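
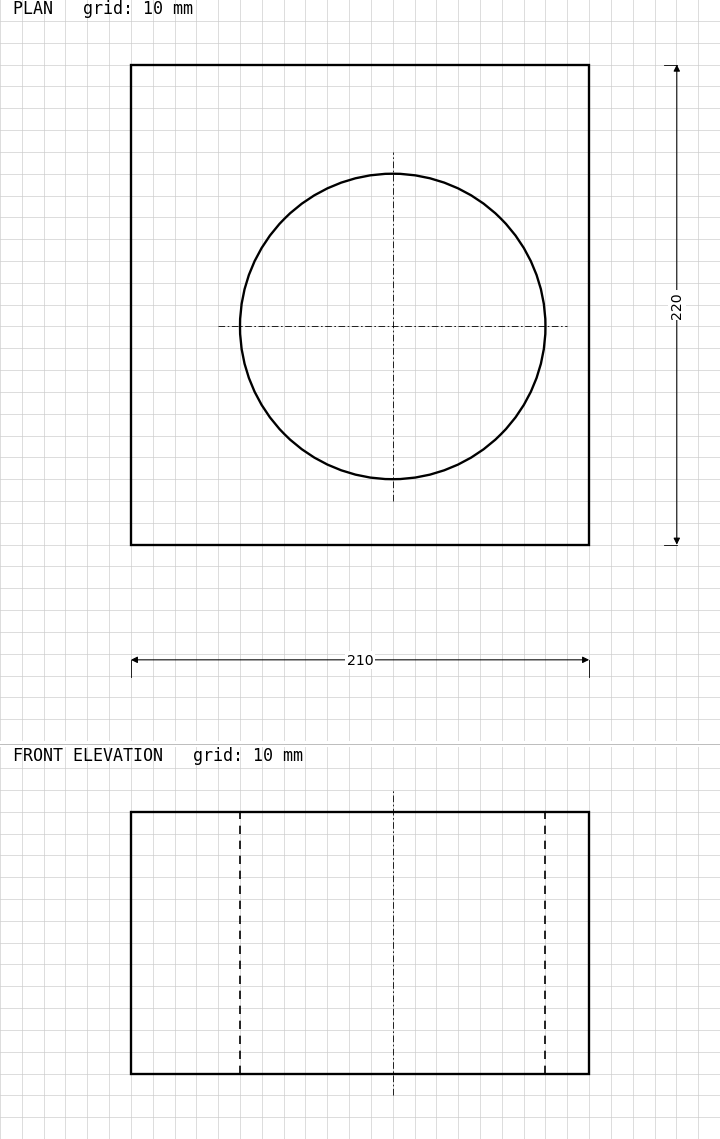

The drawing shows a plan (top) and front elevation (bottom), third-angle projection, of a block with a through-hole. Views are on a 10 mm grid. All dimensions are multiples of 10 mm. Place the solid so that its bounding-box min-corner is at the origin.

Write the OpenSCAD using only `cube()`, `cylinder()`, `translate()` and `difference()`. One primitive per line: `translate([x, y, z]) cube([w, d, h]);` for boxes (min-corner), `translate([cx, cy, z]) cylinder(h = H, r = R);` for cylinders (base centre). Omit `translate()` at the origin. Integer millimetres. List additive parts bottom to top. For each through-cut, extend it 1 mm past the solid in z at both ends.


difference() {
  cube([210, 220, 120]);
  translate([120, 100, -1]) cylinder(h = 122, r = 70);
}


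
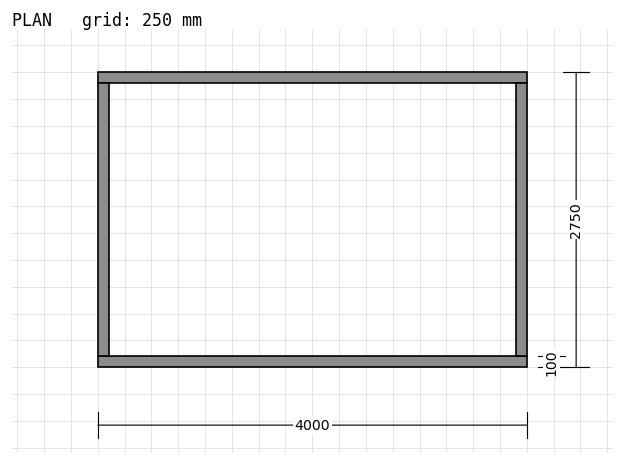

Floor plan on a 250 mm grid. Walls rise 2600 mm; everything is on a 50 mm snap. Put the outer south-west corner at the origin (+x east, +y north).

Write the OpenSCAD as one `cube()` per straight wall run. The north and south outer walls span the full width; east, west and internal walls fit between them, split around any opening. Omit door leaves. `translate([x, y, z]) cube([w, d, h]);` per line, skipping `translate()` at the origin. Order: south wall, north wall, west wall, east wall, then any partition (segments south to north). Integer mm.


cube([4000, 100, 2600]);
translate([0, 2650, 0]) cube([4000, 100, 2600]);
translate([0, 100, 0]) cube([100, 2550, 2600]);
translate([3900, 100, 0]) cube([100, 2550, 2600]);


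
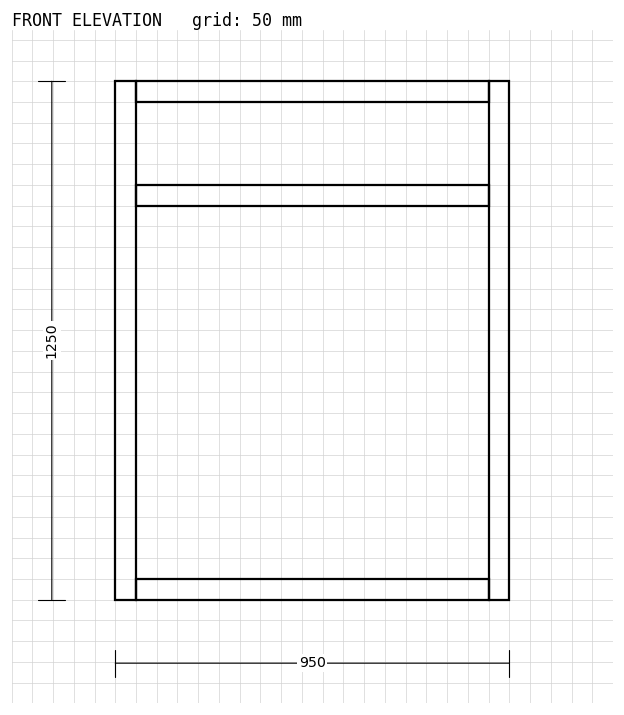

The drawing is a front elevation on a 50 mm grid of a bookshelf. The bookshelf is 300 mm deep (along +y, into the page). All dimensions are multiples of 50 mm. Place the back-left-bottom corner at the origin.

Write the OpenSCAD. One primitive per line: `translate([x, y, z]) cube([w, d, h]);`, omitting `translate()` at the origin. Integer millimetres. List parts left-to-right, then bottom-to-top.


cube([50, 300, 1250]);
translate([50, 0, 0]) cube([850, 300, 50]);
translate([50, 0, 950]) cube([850, 300, 50]);
translate([50, 0, 1200]) cube([850, 300, 50]);
translate([900, 0, 0]) cube([50, 300, 1250]);


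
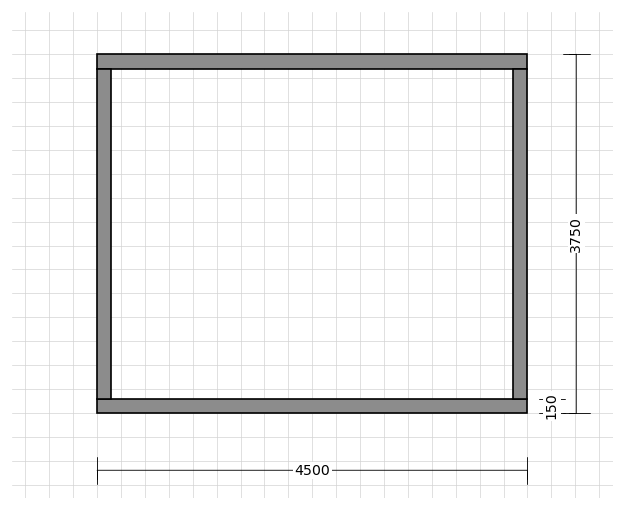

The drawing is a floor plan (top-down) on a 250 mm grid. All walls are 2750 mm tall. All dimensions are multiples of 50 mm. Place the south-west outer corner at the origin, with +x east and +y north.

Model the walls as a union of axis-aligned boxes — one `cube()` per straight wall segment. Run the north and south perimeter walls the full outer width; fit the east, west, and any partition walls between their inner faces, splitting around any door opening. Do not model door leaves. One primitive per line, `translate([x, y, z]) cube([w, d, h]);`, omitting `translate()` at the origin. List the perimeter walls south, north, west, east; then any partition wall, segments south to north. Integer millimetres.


cube([4500, 150, 2750]);
translate([0, 3600, 0]) cube([4500, 150, 2750]);
translate([0, 150, 0]) cube([150, 3450, 2750]);
translate([4350, 150, 0]) cube([150, 3450, 2750]);


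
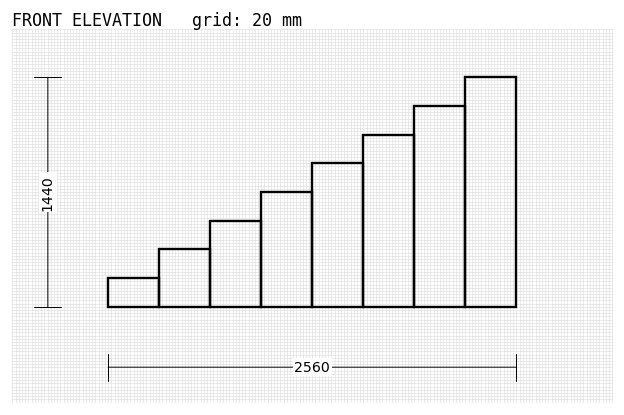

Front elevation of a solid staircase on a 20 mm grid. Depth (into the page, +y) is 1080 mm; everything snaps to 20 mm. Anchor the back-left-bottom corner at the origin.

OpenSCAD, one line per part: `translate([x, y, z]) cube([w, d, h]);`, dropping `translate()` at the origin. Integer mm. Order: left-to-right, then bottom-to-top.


cube([320, 1080, 180]);
translate([320, 0, 0]) cube([320, 1080, 360]);
translate([640, 0, 0]) cube([320, 1080, 540]);
translate([960, 0, 0]) cube([320, 1080, 720]);
translate([1280, 0, 0]) cube([320, 1080, 900]);
translate([1600, 0, 0]) cube([320, 1080, 1080]);
translate([1920, 0, 0]) cube([320, 1080, 1260]);
translate([2240, 0, 0]) cube([320, 1080, 1440]);


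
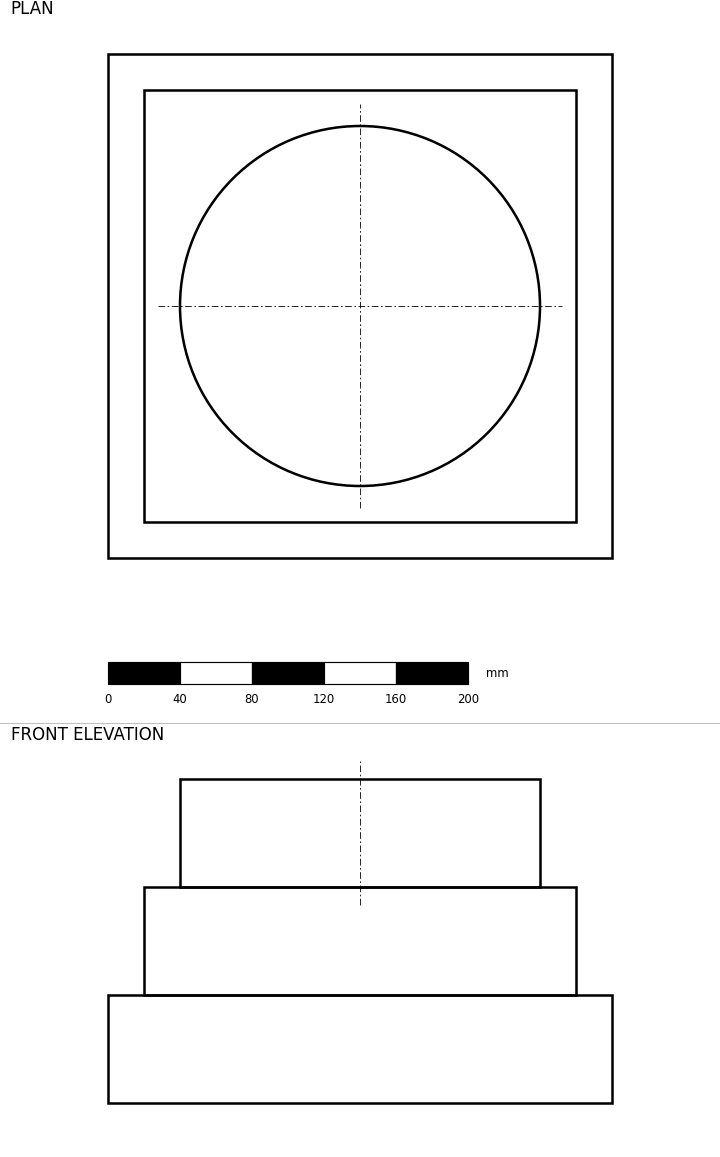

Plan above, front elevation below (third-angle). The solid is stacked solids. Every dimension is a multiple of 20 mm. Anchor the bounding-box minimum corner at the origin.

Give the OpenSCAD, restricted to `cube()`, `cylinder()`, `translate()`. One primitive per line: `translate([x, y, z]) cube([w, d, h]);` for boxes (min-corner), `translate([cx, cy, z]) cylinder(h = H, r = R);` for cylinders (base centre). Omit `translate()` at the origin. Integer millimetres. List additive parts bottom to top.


cube([280, 280, 60]);
translate([20, 20, 60]) cube([240, 240, 60]);
translate([140, 140, 120]) cylinder(h = 60, r = 100);


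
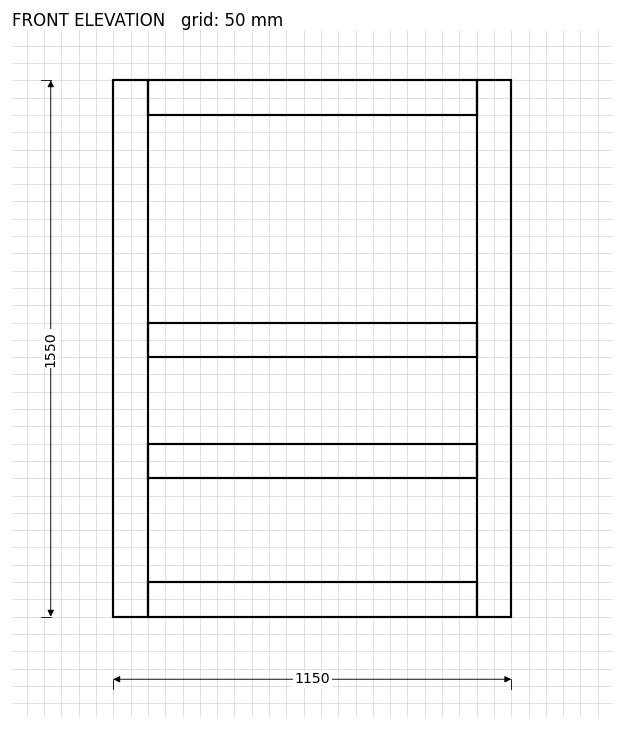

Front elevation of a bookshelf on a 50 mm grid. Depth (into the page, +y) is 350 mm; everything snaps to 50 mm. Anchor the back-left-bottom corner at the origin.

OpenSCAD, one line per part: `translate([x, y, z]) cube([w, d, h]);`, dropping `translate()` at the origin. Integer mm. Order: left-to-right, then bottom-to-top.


cube([100, 350, 1550]);
translate([100, 0, 0]) cube([950, 350, 100]);
translate([100, 0, 400]) cube([950, 350, 100]);
translate([100, 0, 750]) cube([950, 350, 100]);
translate([100, 0, 1450]) cube([950, 350, 100]);
translate([1050, 0, 0]) cube([100, 350, 1550]);


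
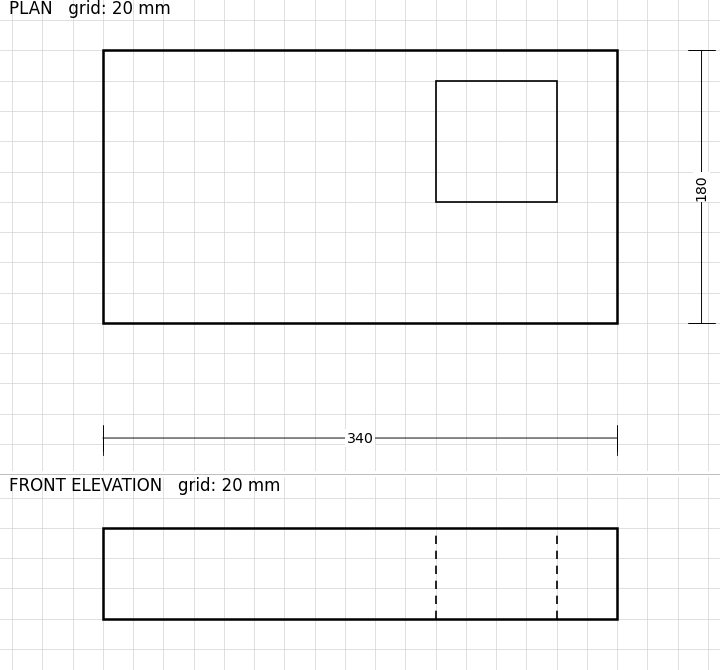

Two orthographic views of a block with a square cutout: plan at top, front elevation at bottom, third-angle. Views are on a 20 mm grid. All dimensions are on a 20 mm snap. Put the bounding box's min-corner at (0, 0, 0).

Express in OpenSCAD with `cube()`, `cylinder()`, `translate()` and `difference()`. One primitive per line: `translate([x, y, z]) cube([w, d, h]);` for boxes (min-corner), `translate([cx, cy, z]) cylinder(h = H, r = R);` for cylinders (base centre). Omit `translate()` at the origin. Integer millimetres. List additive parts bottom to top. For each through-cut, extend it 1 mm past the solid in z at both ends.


difference() {
  cube([340, 180, 60]);
  translate([220, 80, -1]) cube([80, 80, 62]);
}


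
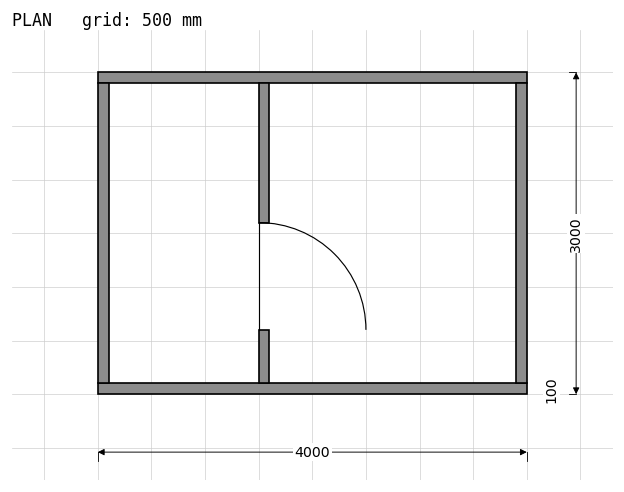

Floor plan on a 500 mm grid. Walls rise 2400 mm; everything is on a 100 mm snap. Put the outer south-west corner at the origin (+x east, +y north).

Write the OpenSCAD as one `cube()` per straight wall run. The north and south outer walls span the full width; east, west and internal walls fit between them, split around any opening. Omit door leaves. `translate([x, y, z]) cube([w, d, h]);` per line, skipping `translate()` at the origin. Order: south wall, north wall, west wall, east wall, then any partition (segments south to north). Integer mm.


cube([4000, 100, 2400]);
translate([0, 2900, 0]) cube([4000, 100, 2400]);
translate([0, 100, 0]) cube([100, 2800, 2400]);
translate([3900, 100, 0]) cube([100, 2800, 2400]);
translate([1500, 100, 0]) cube([100, 500, 2400]);
translate([1500, 1600, 0]) cube([100, 1300, 2400]);


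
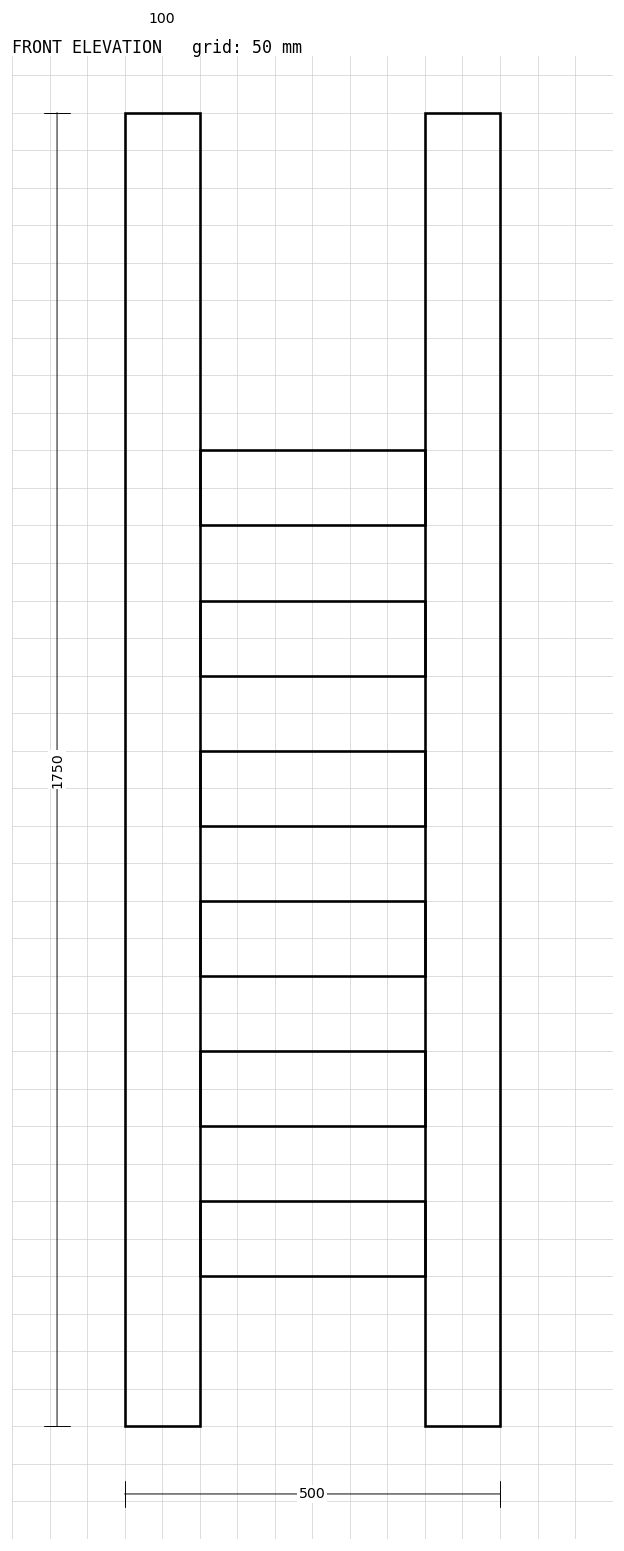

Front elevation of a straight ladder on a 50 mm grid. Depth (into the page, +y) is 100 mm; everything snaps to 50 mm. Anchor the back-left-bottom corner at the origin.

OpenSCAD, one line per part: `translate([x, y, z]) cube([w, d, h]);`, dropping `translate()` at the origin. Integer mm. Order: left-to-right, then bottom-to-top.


cube([100, 100, 1750]);
translate([100, 0, 200]) cube([300, 100, 100]);
translate([100, 0, 400]) cube([300, 100, 100]);
translate([100, 0, 600]) cube([300, 100, 100]);
translate([100, 0, 800]) cube([300, 100, 100]);
translate([100, 0, 1000]) cube([300, 100, 100]);
translate([100, 0, 1200]) cube([300, 100, 100]);
translate([400, 0, 0]) cube([100, 100, 1750]);


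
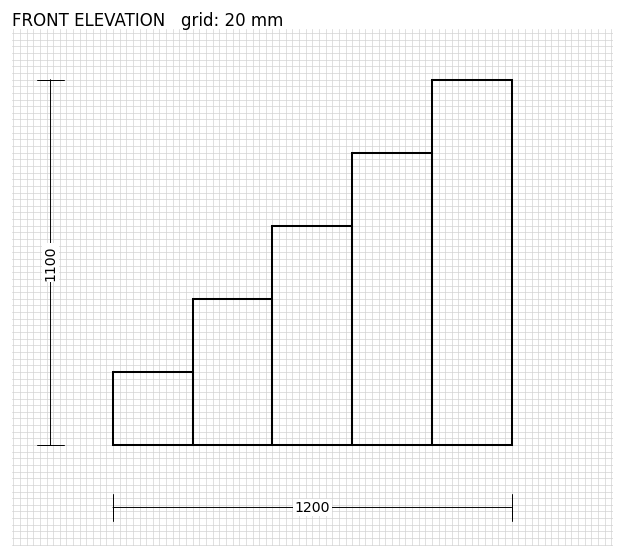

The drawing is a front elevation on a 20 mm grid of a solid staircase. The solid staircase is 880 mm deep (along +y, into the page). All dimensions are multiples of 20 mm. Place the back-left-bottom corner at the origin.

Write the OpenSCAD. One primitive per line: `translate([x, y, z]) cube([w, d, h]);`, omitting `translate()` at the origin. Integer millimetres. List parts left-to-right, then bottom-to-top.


cube([240, 880, 220]);
translate([240, 0, 0]) cube([240, 880, 440]);
translate([480, 0, 0]) cube([240, 880, 660]);
translate([720, 0, 0]) cube([240, 880, 880]);
translate([960, 0, 0]) cube([240, 880, 1100]);


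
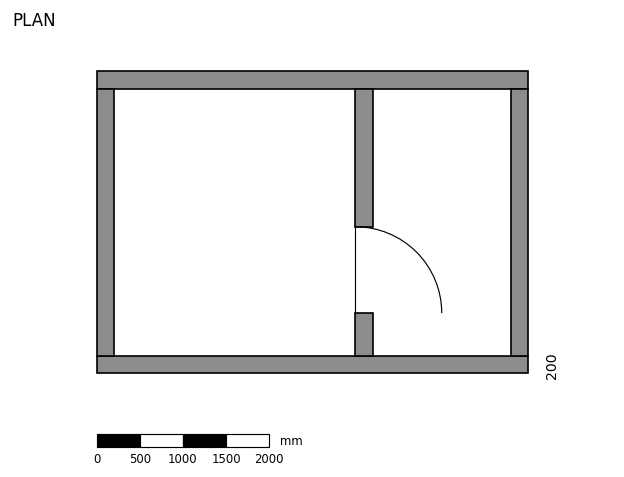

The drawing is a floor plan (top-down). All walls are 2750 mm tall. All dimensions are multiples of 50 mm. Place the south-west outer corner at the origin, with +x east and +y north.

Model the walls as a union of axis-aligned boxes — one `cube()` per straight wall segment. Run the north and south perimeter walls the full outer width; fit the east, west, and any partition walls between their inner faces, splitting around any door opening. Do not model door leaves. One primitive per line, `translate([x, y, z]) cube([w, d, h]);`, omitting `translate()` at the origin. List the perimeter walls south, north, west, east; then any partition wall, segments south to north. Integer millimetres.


cube([5000, 200, 2750]);
translate([0, 3300, 0]) cube([5000, 200, 2750]);
translate([0, 200, 0]) cube([200, 3100, 2750]);
translate([4800, 200, 0]) cube([200, 3100, 2750]);
translate([3000, 200, 0]) cube([200, 500, 2750]);
translate([3000, 1700, 0]) cube([200, 1600, 2750]);


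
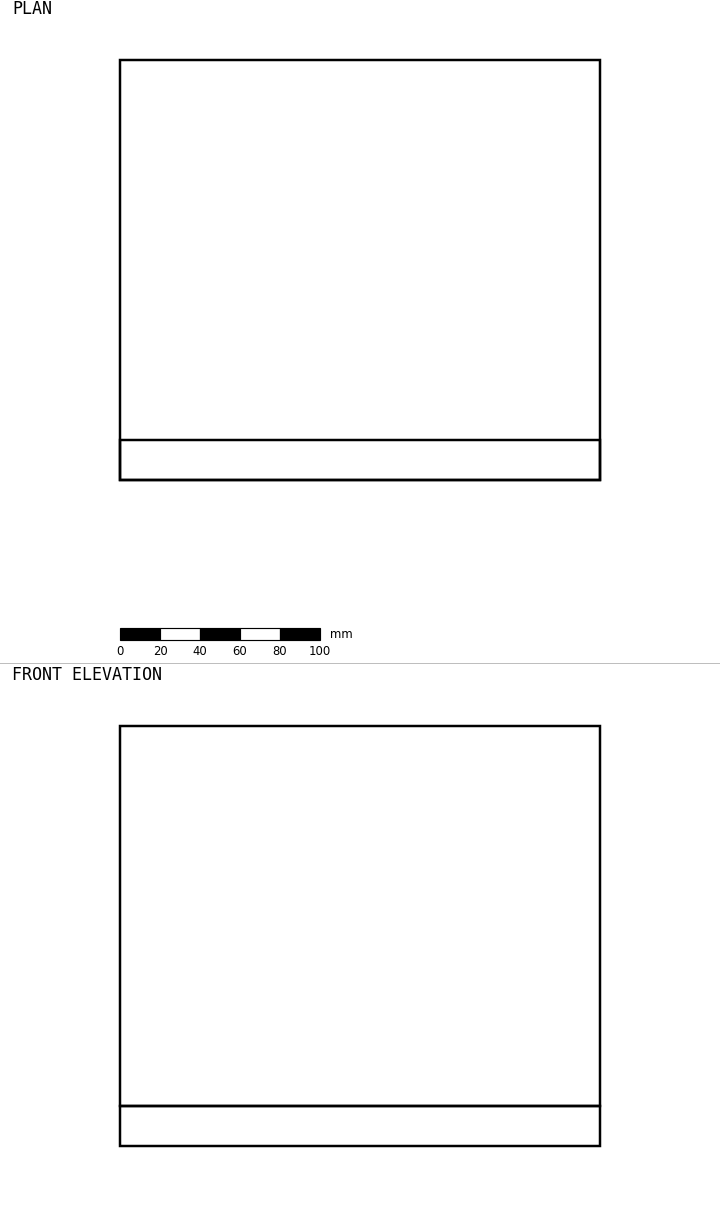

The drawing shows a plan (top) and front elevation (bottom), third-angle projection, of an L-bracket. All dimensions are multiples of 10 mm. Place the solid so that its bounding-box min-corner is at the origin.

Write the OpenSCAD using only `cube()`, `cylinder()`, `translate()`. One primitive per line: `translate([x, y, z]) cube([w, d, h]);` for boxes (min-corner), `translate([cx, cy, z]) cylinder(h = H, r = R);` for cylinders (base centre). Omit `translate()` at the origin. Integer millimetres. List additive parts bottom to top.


cube([240, 210, 20]);
translate([0, 0, 20]) cube([240, 20, 190]);


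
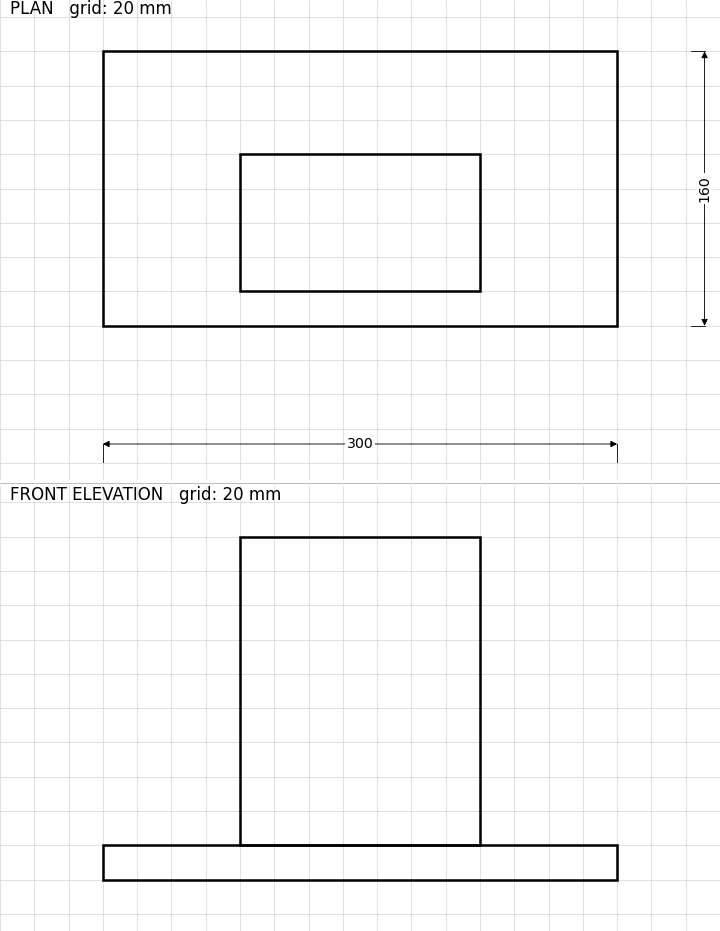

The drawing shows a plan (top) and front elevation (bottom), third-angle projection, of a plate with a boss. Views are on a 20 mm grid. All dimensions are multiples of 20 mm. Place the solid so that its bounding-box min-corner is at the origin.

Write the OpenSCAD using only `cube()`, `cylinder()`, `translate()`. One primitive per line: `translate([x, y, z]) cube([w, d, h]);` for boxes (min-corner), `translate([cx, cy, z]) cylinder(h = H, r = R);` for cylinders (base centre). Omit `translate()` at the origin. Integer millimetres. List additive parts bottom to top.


cube([300, 160, 20]);
translate([80, 20, 20]) cube([140, 80, 180]);


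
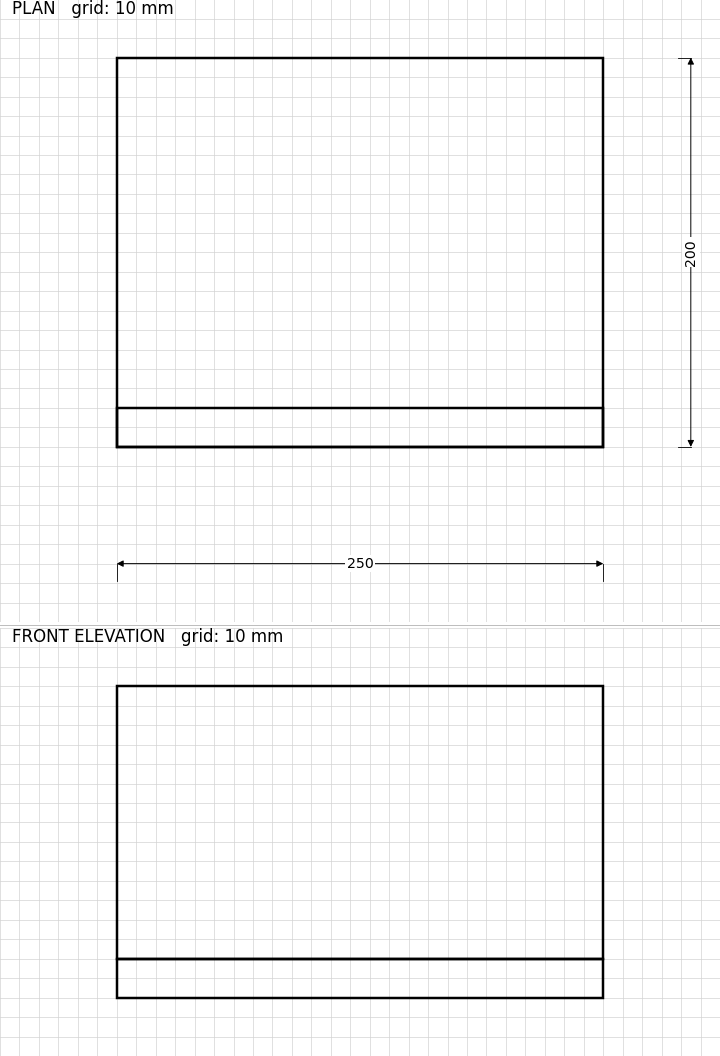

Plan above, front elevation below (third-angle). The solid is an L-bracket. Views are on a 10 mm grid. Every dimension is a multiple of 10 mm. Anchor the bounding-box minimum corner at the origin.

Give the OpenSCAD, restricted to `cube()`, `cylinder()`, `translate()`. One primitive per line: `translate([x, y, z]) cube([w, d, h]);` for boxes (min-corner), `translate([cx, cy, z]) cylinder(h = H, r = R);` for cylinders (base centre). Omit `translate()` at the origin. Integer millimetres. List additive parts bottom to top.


cube([250, 200, 20]);
translate([0, 0, 20]) cube([250, 20, 140]);


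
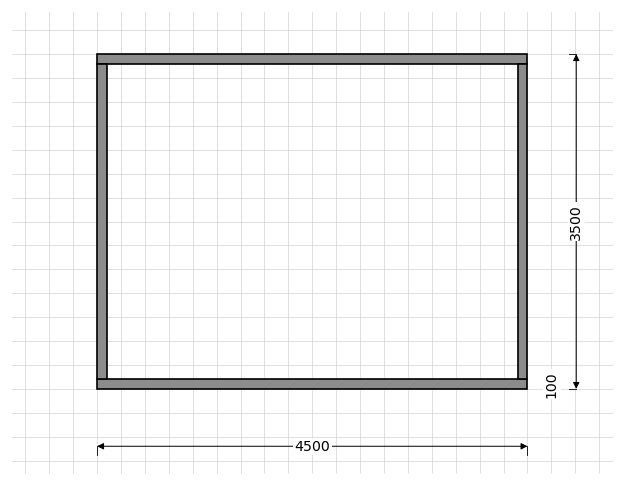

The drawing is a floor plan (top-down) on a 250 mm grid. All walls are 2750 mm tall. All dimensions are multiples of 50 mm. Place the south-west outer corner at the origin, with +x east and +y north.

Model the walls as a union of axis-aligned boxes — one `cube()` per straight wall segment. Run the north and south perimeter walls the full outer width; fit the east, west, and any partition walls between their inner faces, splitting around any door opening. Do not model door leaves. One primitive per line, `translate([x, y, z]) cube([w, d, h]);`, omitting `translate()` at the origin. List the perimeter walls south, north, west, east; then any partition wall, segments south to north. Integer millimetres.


cube([4500, 100, 2750]);
translate([0, 3400, 0]) cube([4500, 100, 2750]);
translate([0, 100, 0]) cube([100, 3300, 2750]);
translate([4400, 100, 0]) cube([100, 3300, 2750]);


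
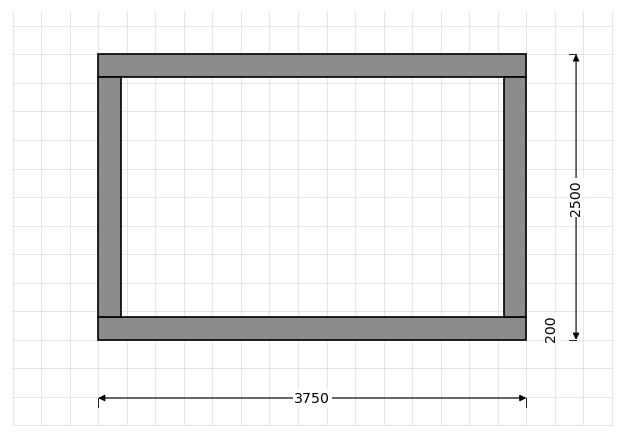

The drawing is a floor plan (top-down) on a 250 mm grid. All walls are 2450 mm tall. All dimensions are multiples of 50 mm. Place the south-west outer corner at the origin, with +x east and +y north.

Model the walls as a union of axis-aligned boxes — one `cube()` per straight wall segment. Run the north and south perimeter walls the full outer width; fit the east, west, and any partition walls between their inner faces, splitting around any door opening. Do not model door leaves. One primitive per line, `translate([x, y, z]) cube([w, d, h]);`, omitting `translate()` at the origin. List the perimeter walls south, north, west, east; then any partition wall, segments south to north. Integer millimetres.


cube([3750, 200, 2450]);
translate([0, 2300, 0]) cube([3750, 200, 2450]);
translate([0, 200, 0]) cube([200, 2100, 2450]);
translate([3550, 200, 0]) cube([200, 2100, 2450]);


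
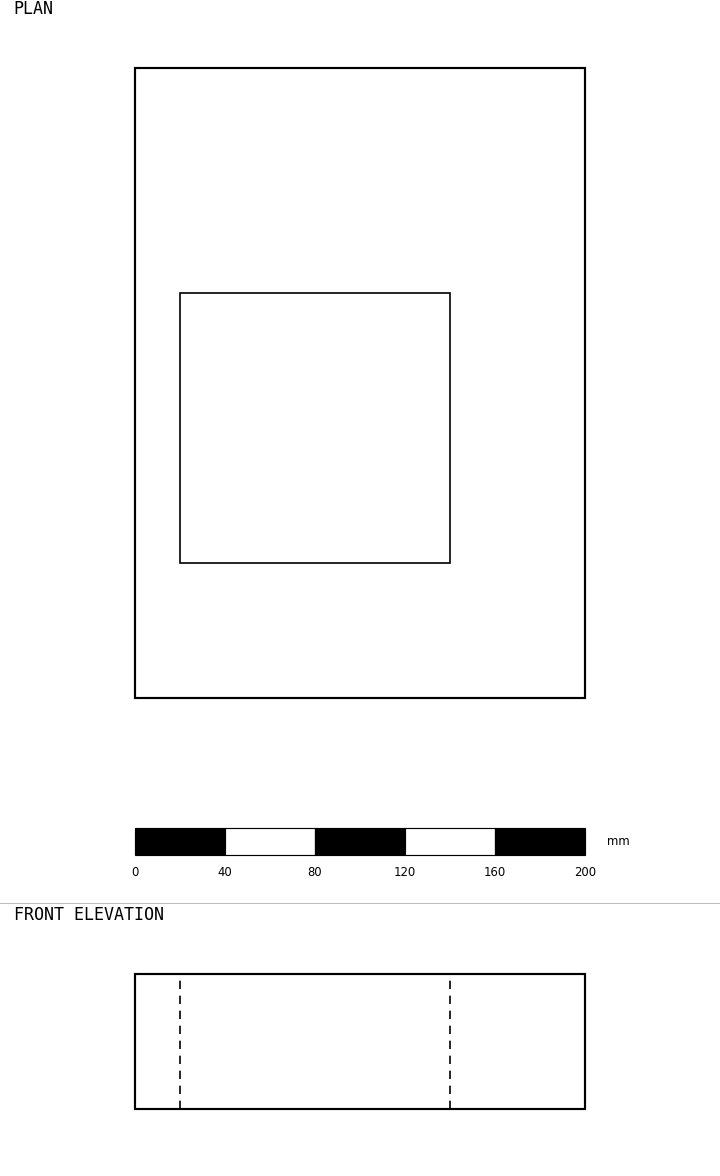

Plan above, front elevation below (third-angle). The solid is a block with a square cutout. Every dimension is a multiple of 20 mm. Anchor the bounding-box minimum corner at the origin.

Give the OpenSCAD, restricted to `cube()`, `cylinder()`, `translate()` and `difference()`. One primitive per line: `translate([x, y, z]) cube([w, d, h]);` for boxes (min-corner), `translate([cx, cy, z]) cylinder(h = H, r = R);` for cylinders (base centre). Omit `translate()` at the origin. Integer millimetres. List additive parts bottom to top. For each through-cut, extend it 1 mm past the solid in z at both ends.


difference() {
  cube([200, 280, 60]);
  translate([20, 60, -1]) cube([120, 120, 62]);
}


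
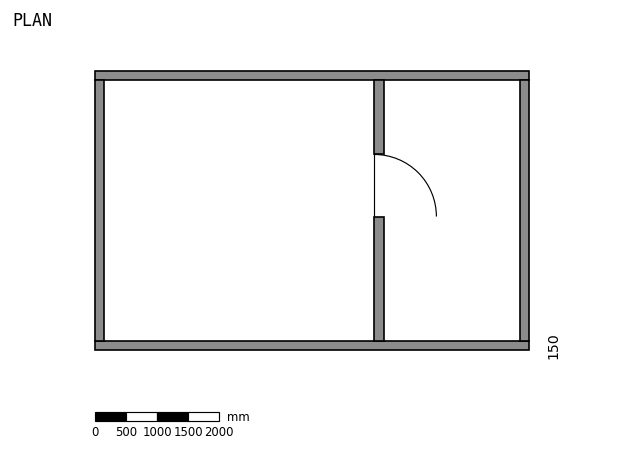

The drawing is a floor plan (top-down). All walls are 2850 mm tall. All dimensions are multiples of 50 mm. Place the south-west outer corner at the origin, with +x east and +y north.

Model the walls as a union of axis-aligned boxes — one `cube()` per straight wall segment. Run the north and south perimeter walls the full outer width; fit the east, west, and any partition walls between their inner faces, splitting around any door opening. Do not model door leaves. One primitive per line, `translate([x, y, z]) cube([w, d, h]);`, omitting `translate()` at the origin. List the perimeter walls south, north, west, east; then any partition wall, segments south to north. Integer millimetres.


cube([7000, 150, 2850]);
translate([0, 4350, 0]) cube([7000, 150, 2850]);
translate([0, 150, 0]) cube([150, 4200, 2850]);
translate([6850, 150, 0]) cube([150, 4200, 2850]);
translate([4500, 150, 0]) cube([150, 2000, 2850]);
translate([4500, 3150, 0]) cube([150, 1200, 2850]);


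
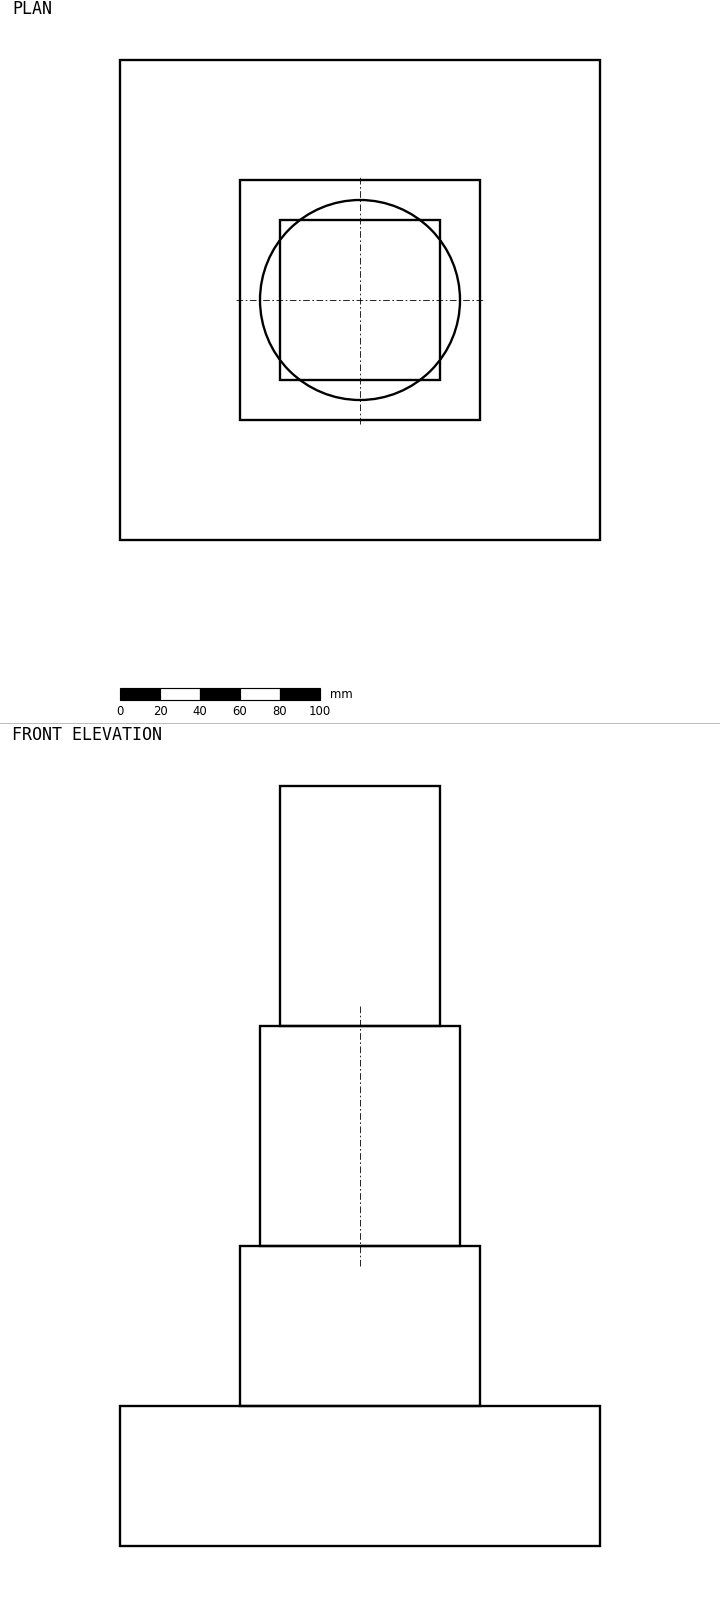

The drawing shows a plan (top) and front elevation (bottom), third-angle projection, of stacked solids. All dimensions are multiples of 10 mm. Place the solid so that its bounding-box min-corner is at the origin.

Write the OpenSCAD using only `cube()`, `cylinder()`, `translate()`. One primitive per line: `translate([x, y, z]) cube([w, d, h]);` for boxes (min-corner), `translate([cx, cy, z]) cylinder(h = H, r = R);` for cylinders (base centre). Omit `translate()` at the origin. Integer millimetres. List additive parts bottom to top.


cube([240, 240, 70]);
translate([60, 60, 70]) cube([120, 120, 80]);
translate([120, 120, 150]) cylinder(h = 110, r = 50);
translate([80, 80, 260]) cube([80, 80, 120]);


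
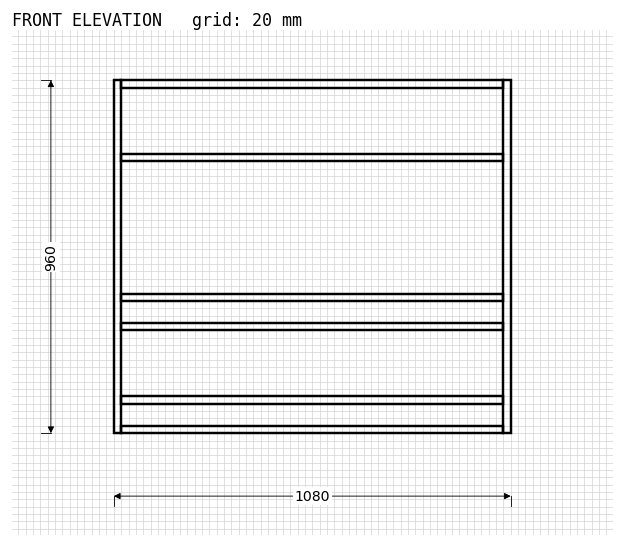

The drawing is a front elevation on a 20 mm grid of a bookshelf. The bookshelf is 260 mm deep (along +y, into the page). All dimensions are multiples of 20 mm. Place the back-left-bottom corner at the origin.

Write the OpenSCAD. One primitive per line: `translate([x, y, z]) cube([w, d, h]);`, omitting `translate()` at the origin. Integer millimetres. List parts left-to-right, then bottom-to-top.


cube([20, 260, 960]);
translate([20, 0, 0]) cube([1040, 260, 20]);
translate([20, 0, 80]) cube([1040, 260, 20]);
translate([20, 0, 280]) cube([1040, 260, 20]);
translate([20, 0, 360]) cube([1040, 260, 20]);
translate([20, 0, 740]) cube([1040, 260, 20]);
translate([20, 0, 940]) cube([1040, 260, 20]);
translate([1060, 0, 0]) cube([20, 260, 960]);


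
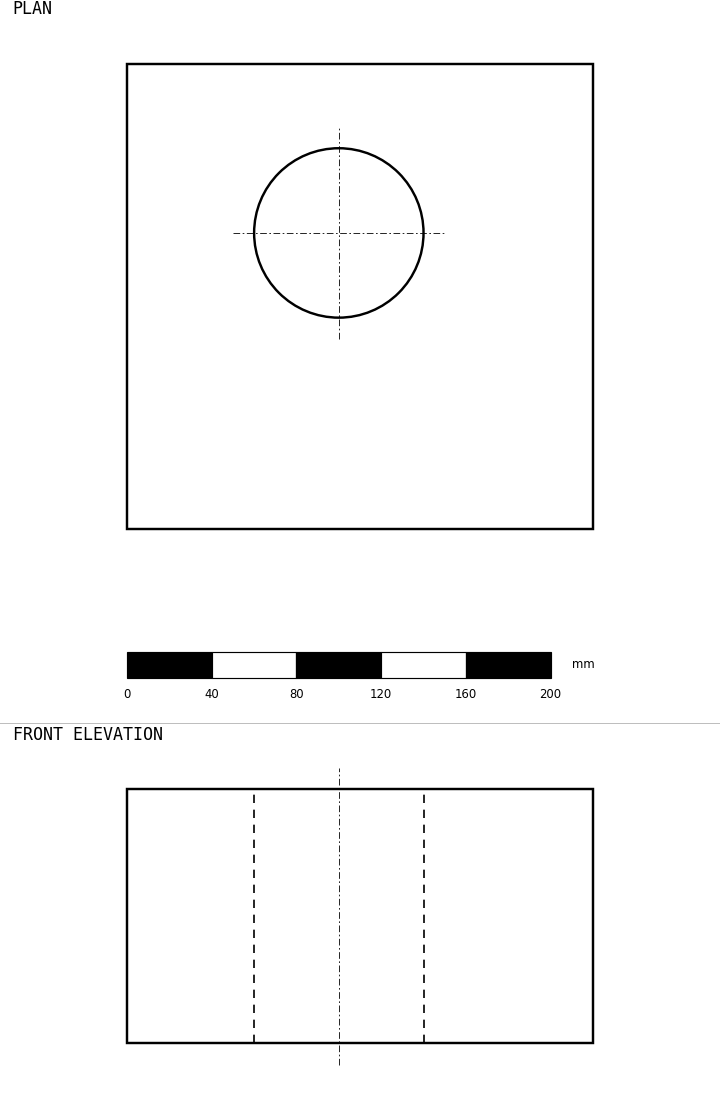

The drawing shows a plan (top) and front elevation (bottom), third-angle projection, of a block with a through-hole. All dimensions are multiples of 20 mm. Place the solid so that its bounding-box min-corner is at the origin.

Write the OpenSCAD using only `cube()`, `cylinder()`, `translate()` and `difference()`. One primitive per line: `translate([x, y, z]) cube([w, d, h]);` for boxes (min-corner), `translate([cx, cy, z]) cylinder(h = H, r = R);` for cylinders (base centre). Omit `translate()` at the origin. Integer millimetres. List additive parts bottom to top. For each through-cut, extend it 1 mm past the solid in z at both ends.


difference() {
  cube([220, 220, 120]);
  translate([100, 140, -1]) cylinder(h = 122, r = 40);
}


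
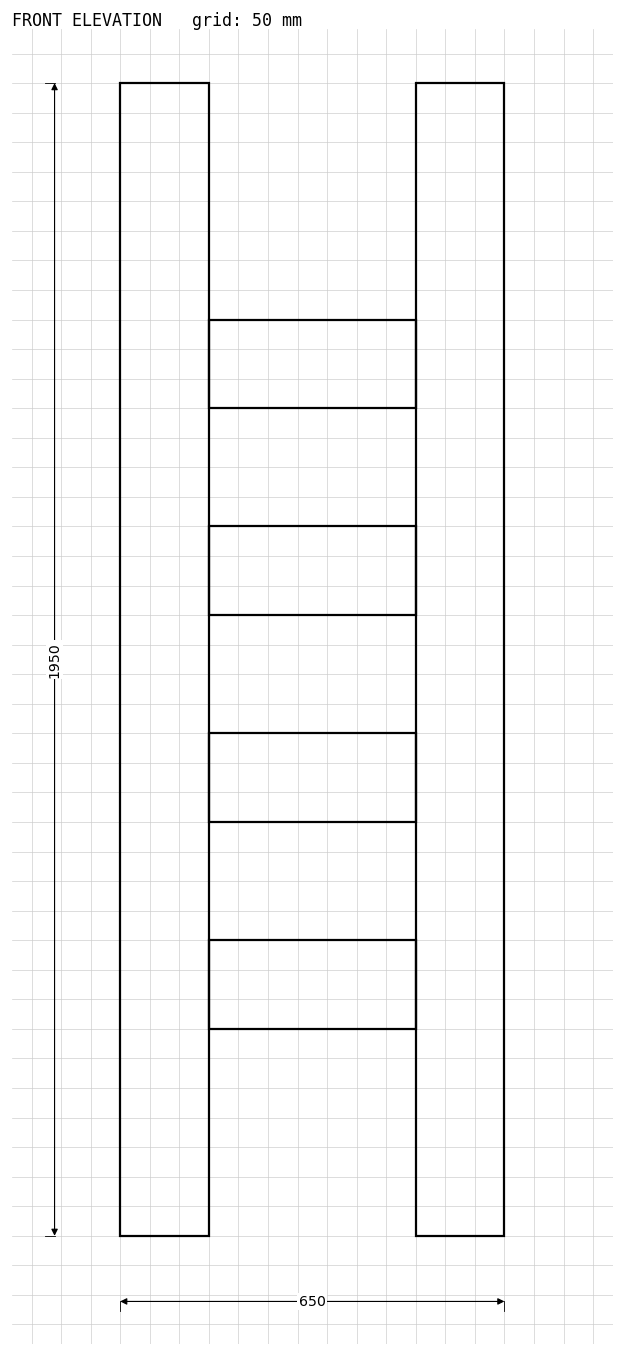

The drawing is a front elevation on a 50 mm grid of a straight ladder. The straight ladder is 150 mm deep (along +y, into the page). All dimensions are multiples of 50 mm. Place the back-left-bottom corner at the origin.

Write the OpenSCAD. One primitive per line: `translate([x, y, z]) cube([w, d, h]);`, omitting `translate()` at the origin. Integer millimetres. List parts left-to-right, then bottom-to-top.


cube([150, 150, 1950]);
translate([150, 0, 350]) cube([350, 150, 150]);
translate([150, 0, 700]) cube([350, 150, 150]);
translate([150, 0, 1050]) cube([350, 150, 150]);
translate([150, 0, 1400]) cube([350, 150, 150]);
translate([500, 0, 0]) cube([150, 150, 1950]);


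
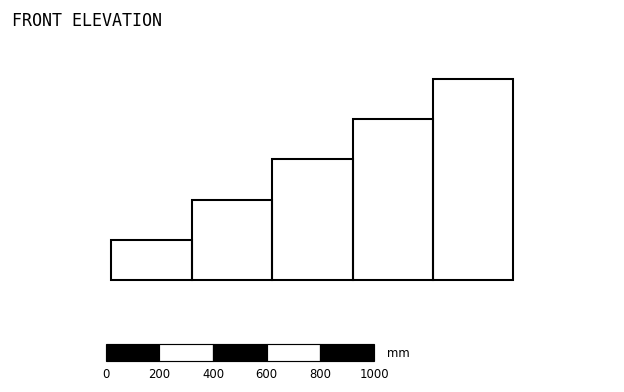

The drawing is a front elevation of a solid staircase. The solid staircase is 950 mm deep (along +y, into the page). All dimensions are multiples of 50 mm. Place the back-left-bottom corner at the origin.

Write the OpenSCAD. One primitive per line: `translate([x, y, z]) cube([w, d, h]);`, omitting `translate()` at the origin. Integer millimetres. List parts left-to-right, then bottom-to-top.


cube([300, 950, 150]);
translate([300, 0, 0]) cube([300, 950, 300]);
translate([600, 0, 0]) cube([300, 950, 450]);
translate([900, 0, 0]) cube([300, 950, 600]);
translate([1200, 0, 0]) cube([300, 950, 750]);


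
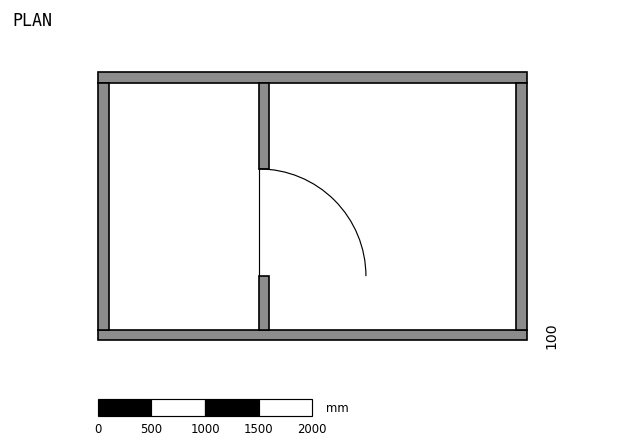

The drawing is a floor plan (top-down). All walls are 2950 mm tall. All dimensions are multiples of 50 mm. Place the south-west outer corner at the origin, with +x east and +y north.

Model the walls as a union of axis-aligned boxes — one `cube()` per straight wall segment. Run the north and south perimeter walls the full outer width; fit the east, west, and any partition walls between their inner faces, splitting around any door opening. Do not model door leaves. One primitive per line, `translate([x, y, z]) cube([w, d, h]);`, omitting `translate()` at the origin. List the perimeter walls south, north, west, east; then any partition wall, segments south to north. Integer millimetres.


cube([4000, 100, 2950]);
translate([0, 2400, 0]) cube([4000, 100, 2950]);
translate([0, 100, 0]) cube([100, 2300, 2950]);
translate([3900, 100, 0]) cube([100, 2300, 2950]);
translate([1500, 100, 0]) cube([100, 500, 2950]);
translate([1500, 1600, 0]) cube([100, 800, 2950]);


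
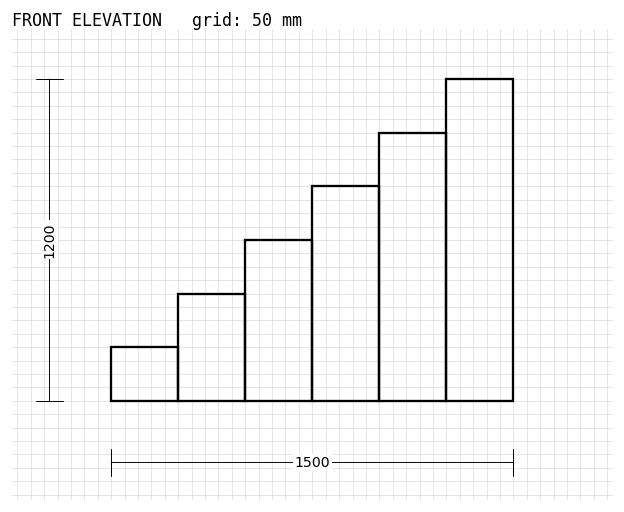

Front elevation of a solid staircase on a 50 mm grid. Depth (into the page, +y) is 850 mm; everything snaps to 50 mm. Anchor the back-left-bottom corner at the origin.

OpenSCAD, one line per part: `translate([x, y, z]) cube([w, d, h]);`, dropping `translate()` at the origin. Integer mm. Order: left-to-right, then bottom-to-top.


cube([250, 850, 200]);
translate([250, 0, 0]) cube([250, 850, 400]);
translate([500, 0, 0]) cube([250, 850, 600]);
translate([750, 0, 0]) cube([250, 850, 800]);
translate([1000, 0, 0]) cube([250, 850, 1000]);
translate([1250, 0, 0]) cube([250, 850, 1200]);


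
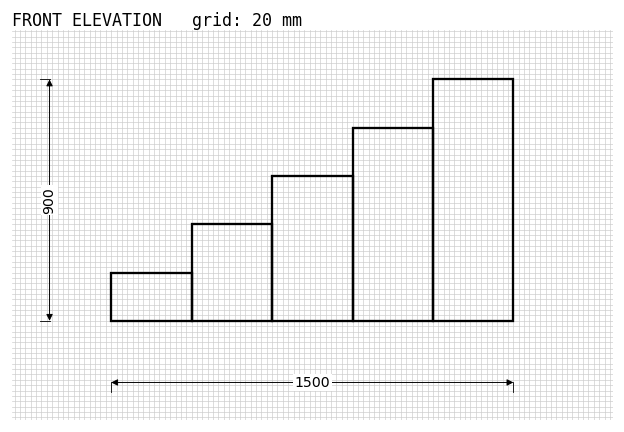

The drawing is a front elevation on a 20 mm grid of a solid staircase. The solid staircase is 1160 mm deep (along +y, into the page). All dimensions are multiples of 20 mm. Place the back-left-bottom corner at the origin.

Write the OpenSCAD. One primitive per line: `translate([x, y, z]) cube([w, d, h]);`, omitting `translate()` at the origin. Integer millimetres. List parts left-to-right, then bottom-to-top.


cube([300, 1160, 180]);
translate([300, 0, 0]) cube([300, 1160, 360]);
translate([600, 0, 0]) cube([300, 1160, 540]);
translate([900, 0, 0]) cube([300, 1160, 720]);
translate([1200, 0, 0]) cube([300, 1160, 900]);


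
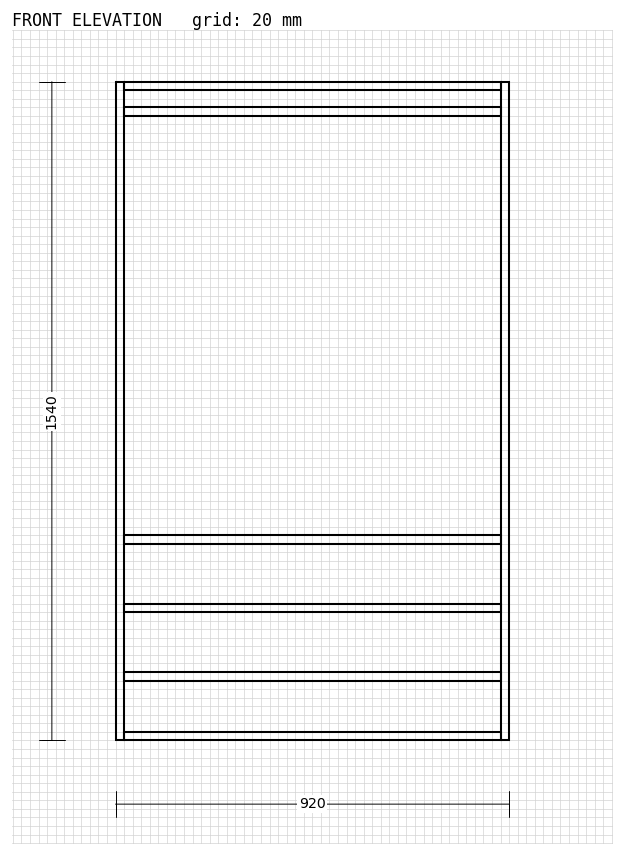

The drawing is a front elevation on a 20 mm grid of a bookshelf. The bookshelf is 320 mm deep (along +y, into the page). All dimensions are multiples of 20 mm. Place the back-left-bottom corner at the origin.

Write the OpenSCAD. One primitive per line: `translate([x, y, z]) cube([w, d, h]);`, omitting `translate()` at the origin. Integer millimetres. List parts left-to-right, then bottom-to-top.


cube([20, 320, 1540]);
translate([20, 0, 0]) cube([880, 320, 20]);
translate([20, 0, 140]) cube([880, 320, 20]);
translate([20, 0, 300]) cube([880, 320, 20]);
translate([20, 0, 460]) cube([880, 320, 20]);
translate([20, 0, 1460]) cube([880, 320, 20]);
translate([20, 0, 1520]) cube([880, 320, 20]);
translate([900, 0, 0]) cube([20, 320, 1540]);


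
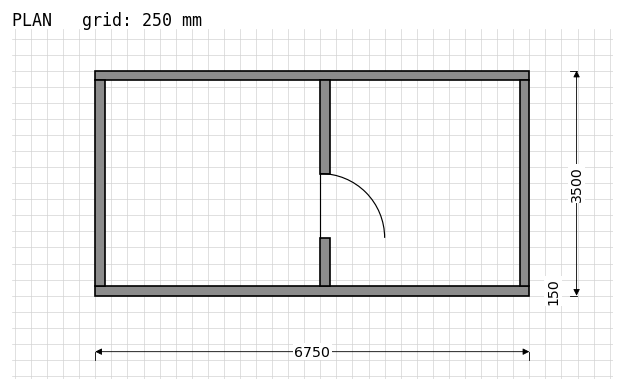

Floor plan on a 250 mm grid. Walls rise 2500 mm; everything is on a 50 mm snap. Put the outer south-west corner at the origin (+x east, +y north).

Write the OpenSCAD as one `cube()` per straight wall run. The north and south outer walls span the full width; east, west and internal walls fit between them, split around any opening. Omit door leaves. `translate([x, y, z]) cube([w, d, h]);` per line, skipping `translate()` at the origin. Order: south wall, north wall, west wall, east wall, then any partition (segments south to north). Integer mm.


cube([6750, 150, 2500]);
translate([0, 3350, 0]) cube([6750, 150, 2500]);
translate([0, 150, 0]) cube([150, 3200, 2500]);
translate([6600, 150, 0]) cube([150, 3200, 2500]);
translate([3500, 150, 0]) cube([150, 750, 2500]);
translate([3500, 1900, 0]) cube([150, 1450, 2500]);


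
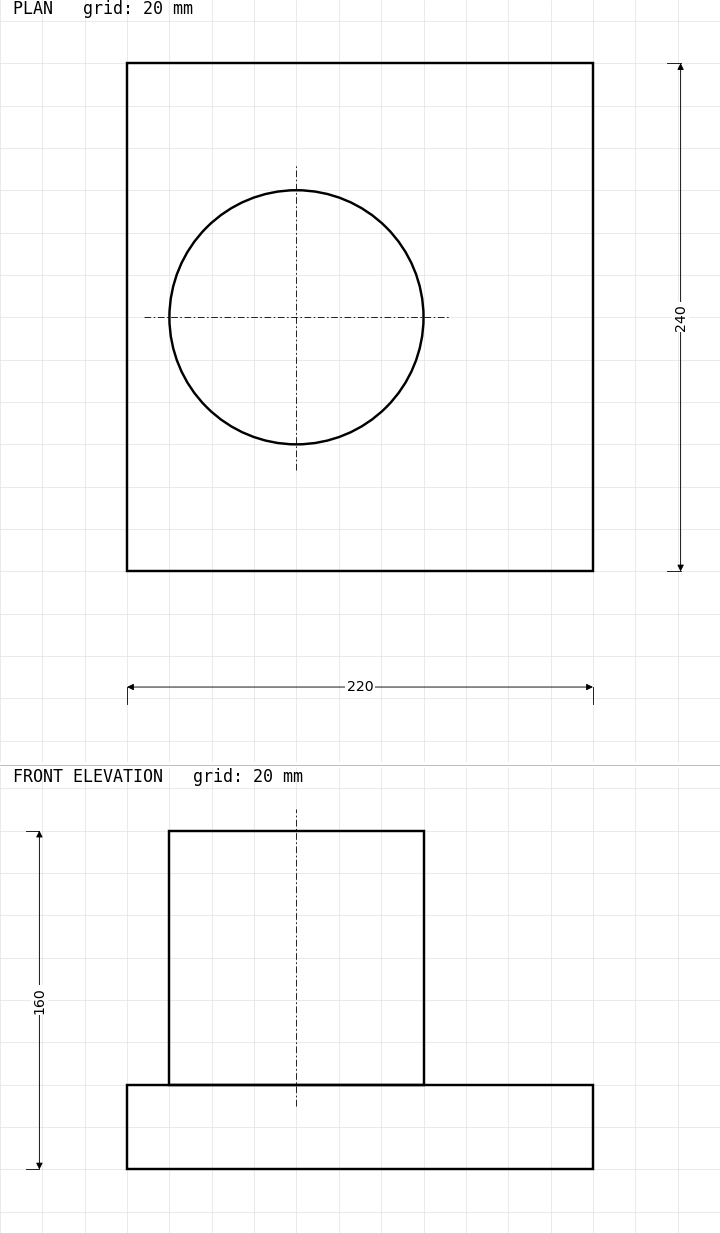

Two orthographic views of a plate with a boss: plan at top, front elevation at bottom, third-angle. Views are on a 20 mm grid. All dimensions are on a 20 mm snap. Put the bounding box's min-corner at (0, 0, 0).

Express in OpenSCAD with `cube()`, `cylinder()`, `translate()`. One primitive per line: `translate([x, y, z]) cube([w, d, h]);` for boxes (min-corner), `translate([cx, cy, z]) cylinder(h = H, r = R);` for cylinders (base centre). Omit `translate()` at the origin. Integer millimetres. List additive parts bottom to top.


cube([220, 240, 40]);
translate([80, 120, 40]) cylinder(h = 120, r = 60);


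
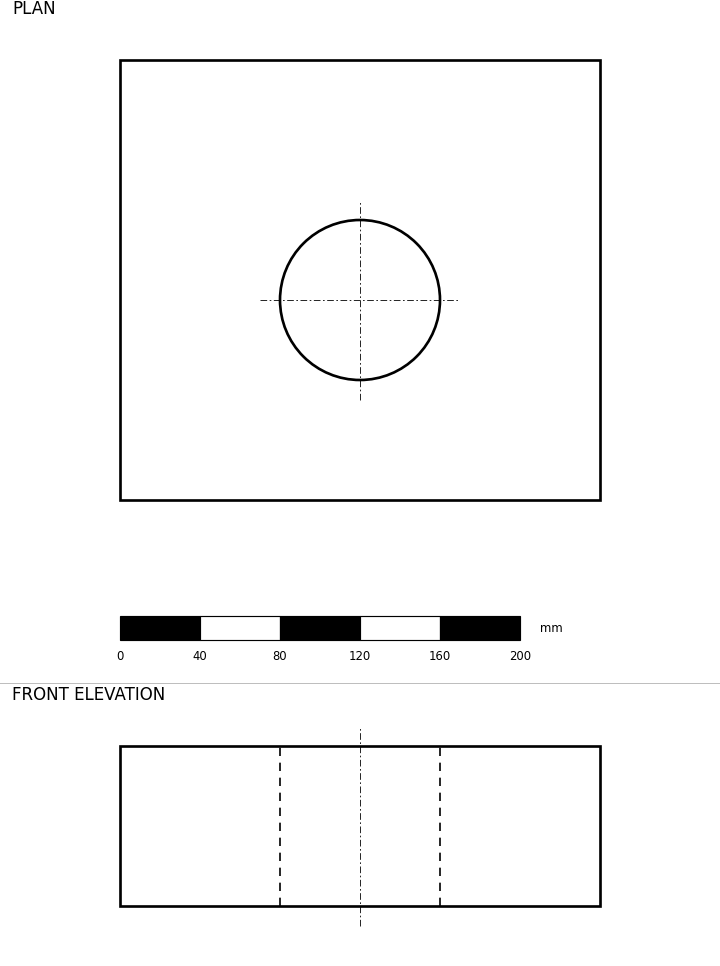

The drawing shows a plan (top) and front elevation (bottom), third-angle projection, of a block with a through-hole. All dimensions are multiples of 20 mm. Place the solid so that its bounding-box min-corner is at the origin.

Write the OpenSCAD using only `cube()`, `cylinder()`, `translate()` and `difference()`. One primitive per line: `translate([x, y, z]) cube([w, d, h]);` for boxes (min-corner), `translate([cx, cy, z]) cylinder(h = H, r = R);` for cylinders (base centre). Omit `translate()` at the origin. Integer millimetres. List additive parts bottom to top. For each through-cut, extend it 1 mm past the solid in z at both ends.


difference() {
  cube([240, 220, 80]);
  translate([120, 100, -1]) cylinder(h = 82, r = 40);
}


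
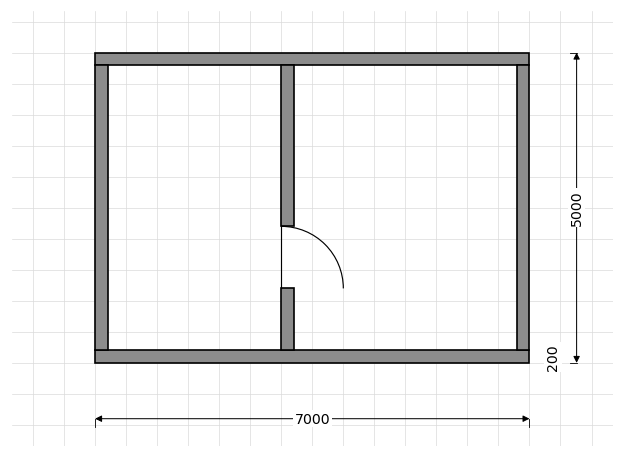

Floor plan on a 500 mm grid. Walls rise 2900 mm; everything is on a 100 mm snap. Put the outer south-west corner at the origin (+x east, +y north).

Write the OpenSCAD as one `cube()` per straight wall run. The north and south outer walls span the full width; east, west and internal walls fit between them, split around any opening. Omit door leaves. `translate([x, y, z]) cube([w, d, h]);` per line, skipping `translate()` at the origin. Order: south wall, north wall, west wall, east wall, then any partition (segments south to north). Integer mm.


cube([7000, 200, 2900]);
translate([0, 4800, 0]) cube([7000, 200, 2900]);
translate([0, 200, 0]) cube([200, 4600, 2900]);
translate([6800, 200, 0]) cube([200, 4600, 2900]);
translate([3000, 200, 0]) cube([200, 1000, 2900]);
translate([3000, 2200, 0]) cube([200, 2600, 2900]);


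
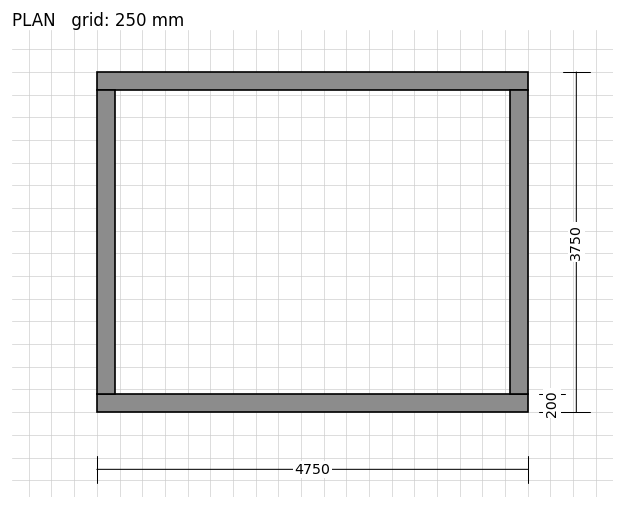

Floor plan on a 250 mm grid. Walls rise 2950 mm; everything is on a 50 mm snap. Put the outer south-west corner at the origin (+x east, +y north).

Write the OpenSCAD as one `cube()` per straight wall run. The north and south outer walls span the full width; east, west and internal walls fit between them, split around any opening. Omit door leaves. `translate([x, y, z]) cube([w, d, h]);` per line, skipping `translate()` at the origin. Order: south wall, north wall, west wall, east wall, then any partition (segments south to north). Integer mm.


cube([4750, 200, 2950]);
translate([0, 3550, 0]) cube([4750, 200, 2950]);
translate([0, 200, 0]) cube([200, 3350, 2950]);
translate([4550, 200, 0]) cube([200, 3350, 2950]);


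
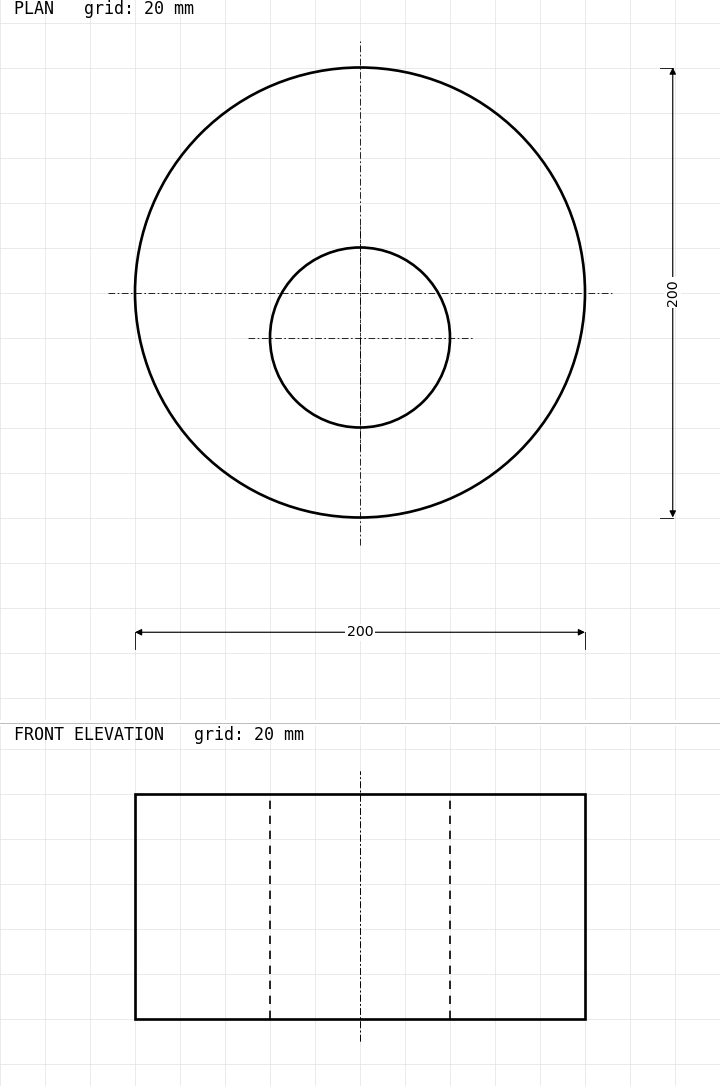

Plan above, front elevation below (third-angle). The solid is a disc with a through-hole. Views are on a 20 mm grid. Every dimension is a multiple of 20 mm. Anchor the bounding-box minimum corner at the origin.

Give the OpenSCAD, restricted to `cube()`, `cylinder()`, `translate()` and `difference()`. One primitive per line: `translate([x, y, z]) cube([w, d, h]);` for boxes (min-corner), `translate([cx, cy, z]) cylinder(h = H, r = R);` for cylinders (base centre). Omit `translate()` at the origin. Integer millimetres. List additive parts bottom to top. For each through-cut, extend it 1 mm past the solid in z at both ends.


difference() {
  translate([100, 100, 0]) cylinder(h = 100, r = 100);
  translate([100, 80, -1]) cylinder(h = 102, r = 40);
}


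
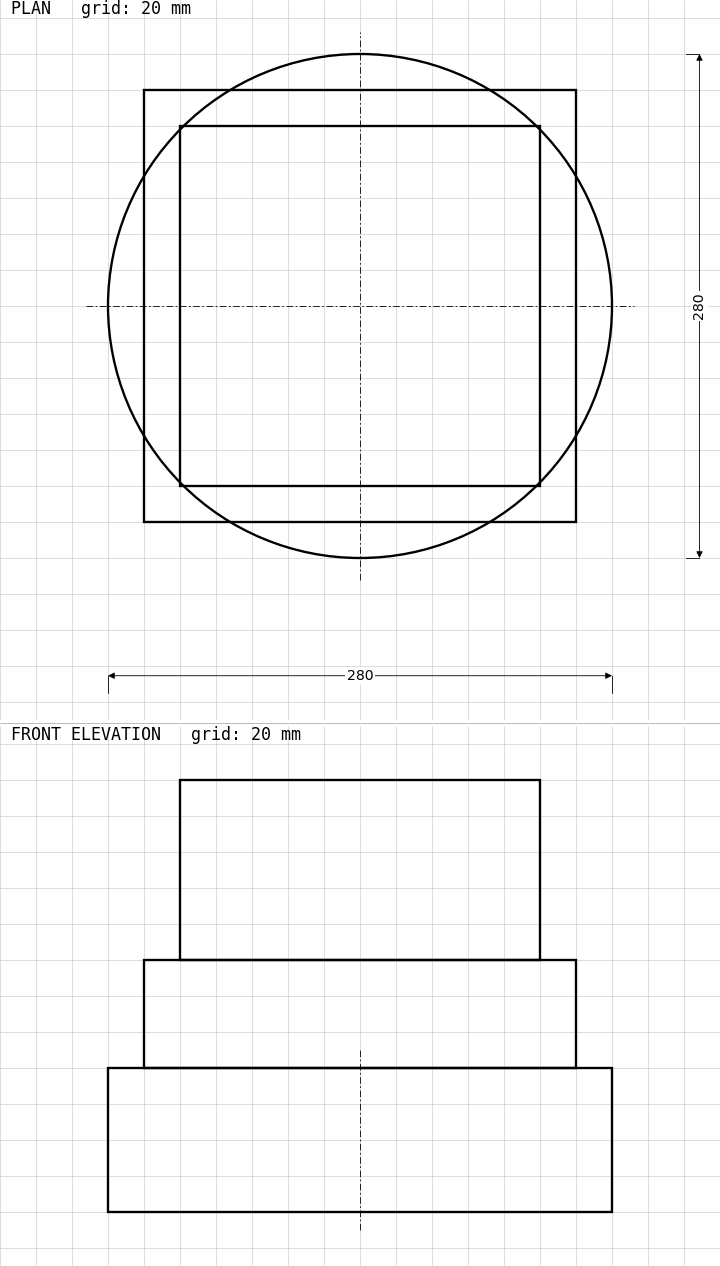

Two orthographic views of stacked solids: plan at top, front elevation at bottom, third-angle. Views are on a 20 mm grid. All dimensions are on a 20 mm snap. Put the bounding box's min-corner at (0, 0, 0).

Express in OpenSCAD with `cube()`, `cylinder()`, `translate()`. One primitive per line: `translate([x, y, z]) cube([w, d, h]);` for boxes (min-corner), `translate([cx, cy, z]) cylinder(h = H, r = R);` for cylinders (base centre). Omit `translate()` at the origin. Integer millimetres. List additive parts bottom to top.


translate([140, 140, 0]) cylinder(h = 80, r = 140);
translate([20, 20, 80]) cube([240, 240, 60]);
translate([40, 40, 140]) cube([200, 200, 100]);


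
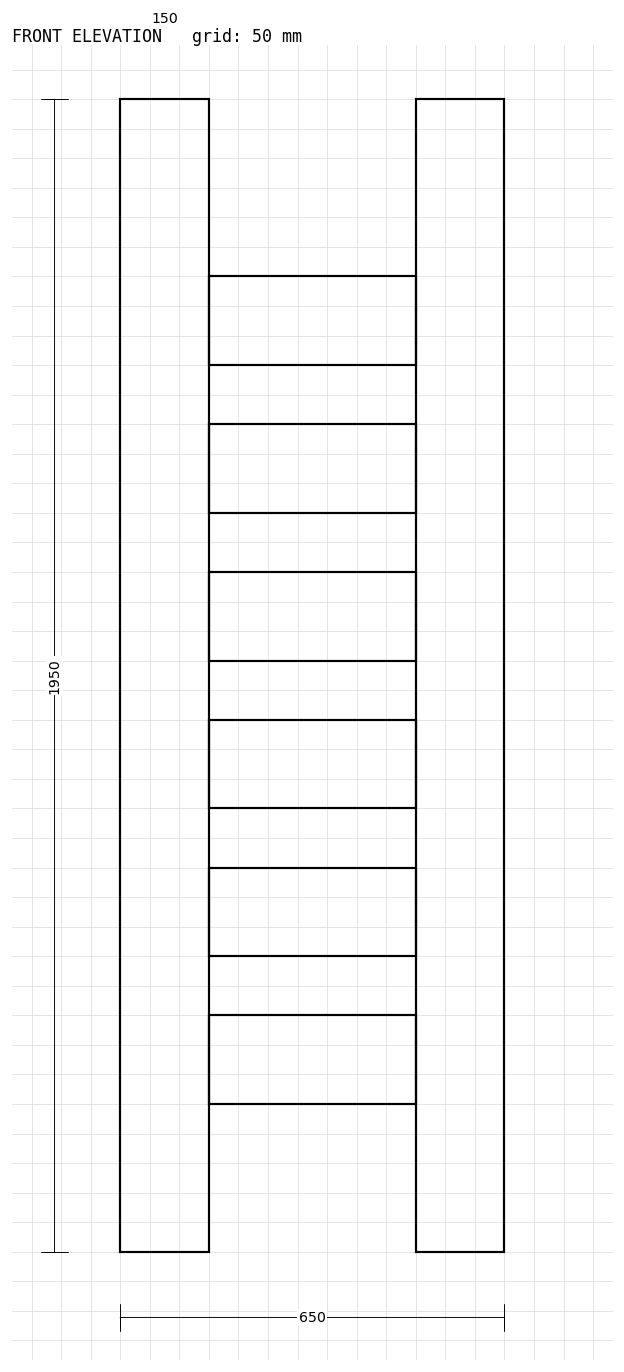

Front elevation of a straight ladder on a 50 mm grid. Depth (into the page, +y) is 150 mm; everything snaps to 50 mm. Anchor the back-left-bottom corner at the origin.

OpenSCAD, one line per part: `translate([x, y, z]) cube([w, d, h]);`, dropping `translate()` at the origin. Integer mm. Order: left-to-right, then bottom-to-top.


cube([150, 150, 1950]);
translate([150, 0, 250]) cube([350, 150, 150]);
translate([150, 0, 500]) cube([350, 150, 150]);
translate([150, 0, 750]) cube([350, 150, 150]);
translate([150, 0, 1000]) cube([350, 150, 150]);
translate([150, 0, 1250]) cube([350, 150, 150]);
translate([150, 0, 1500]) cube([350, 150, 150]);
translate([500, 0, 0]) cube([150, 150, 1950]);


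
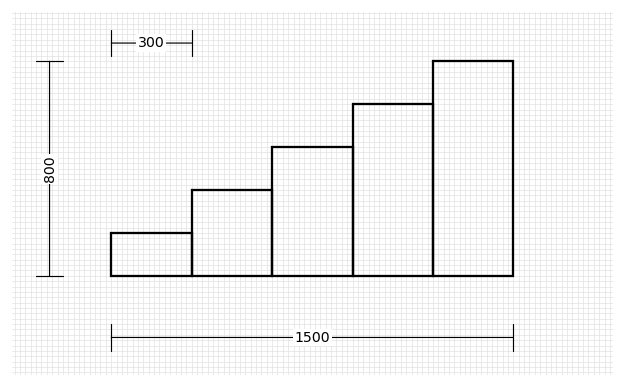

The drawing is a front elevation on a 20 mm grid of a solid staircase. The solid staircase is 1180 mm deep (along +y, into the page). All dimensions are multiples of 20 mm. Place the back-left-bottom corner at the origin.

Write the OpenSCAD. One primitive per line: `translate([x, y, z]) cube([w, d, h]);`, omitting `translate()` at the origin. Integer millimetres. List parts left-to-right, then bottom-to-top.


cube([300, 1180, 160]);
translate([300, 0, 0]) cube([300, 1180, 320]);
translate([600, 0, 0]) cube([300, 1180, 480]);
translate([900, 0, 0]) cube([300, 1180, 640]);
translate([1200, 0, 0]) cube([300, 1180, 800]);


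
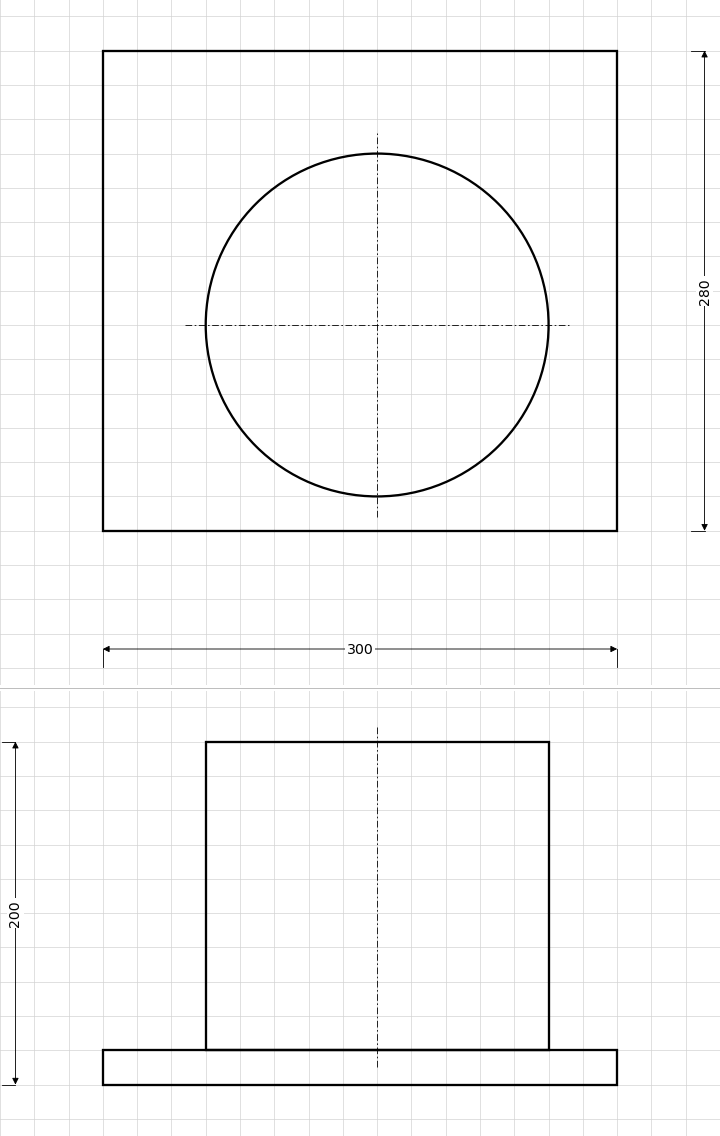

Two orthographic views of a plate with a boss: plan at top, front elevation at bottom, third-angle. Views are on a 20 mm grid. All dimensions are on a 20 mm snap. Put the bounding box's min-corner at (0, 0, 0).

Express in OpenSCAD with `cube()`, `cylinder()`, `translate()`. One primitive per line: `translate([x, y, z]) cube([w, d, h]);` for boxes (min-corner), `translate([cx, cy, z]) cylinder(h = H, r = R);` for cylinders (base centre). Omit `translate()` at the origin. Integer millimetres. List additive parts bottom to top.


cube([300, 280, 20]);
translate([160, 120, 20]) cylinder(h = 180, r = 100);


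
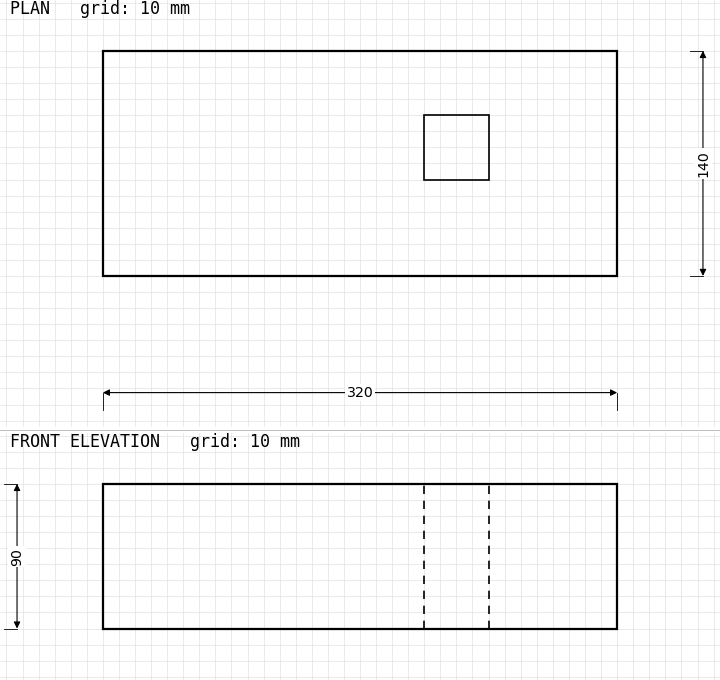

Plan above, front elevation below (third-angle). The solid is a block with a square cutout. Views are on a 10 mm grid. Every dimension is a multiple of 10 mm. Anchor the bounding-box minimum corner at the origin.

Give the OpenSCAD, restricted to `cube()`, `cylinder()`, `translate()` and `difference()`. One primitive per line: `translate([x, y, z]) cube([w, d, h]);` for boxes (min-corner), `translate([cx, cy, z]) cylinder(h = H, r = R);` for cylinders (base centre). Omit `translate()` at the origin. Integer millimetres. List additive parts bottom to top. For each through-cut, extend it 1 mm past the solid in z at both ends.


difference() {
  cube([320, 140, 90]);
  translate([200, 60, -1]) cube([40, 40, 92]);
}
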